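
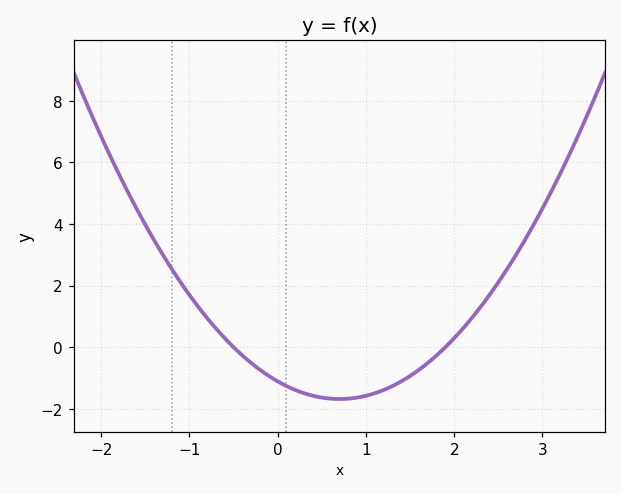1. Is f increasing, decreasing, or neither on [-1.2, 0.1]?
decreasing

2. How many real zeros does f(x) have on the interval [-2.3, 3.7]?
2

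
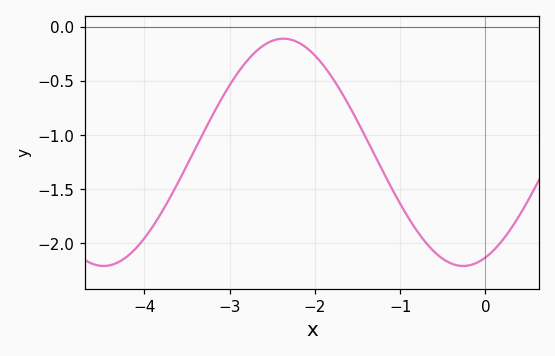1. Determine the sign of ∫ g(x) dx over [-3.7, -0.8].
negative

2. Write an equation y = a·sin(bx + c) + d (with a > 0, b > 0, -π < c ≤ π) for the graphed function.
y = 1.05sin(1.49x - 1.18) - 1.16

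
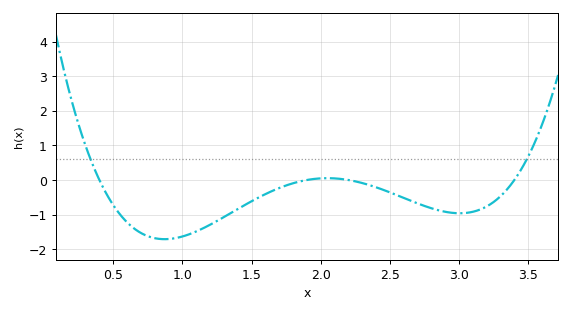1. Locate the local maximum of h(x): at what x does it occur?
2.05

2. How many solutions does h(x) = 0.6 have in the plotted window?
2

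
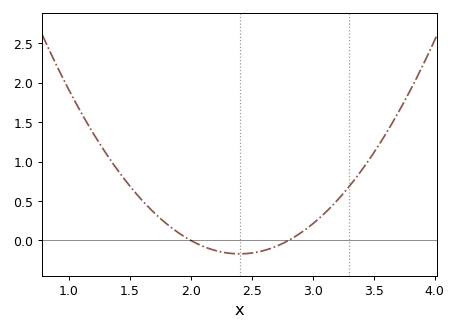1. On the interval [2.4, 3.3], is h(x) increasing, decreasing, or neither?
increasing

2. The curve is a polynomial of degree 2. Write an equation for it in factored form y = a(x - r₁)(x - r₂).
y = 1.06(x - 2)(x - 2.8)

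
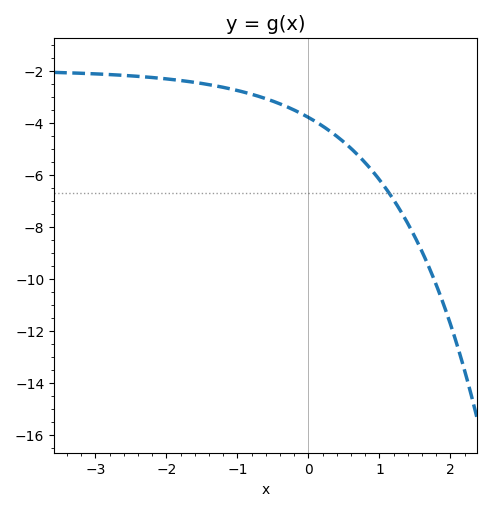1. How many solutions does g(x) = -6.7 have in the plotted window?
1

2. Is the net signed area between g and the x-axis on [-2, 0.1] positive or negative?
negative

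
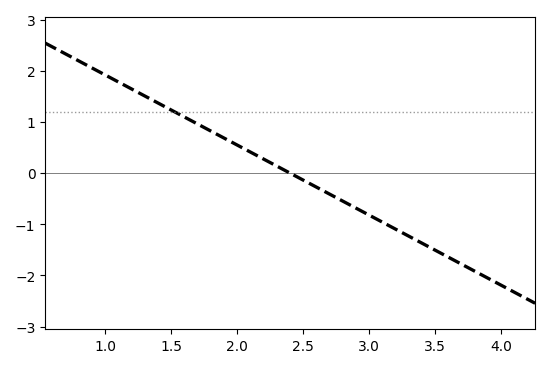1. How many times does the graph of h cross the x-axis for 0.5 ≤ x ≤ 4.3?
1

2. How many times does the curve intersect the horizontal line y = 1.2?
1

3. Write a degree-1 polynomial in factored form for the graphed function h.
y = -1.37(x - 2.4)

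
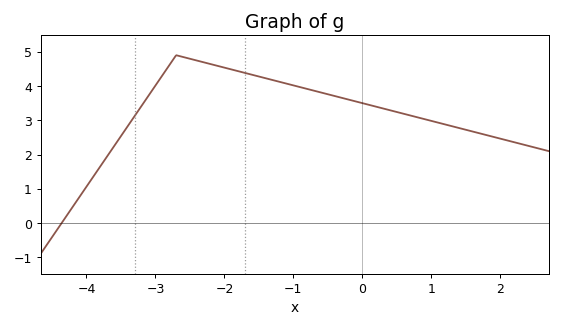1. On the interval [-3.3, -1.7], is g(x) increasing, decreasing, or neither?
neither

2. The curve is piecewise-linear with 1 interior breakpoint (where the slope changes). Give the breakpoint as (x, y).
(-2.7, 4.9)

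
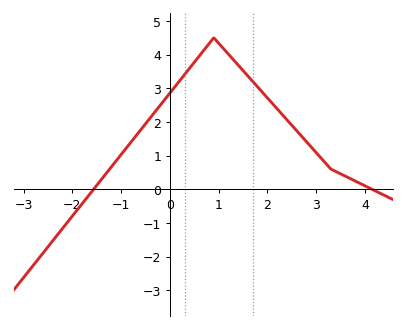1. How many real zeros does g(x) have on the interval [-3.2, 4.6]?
2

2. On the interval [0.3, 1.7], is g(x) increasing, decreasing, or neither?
neither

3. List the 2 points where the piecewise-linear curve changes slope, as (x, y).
(0.9, 4.5); (3.3, 0.6)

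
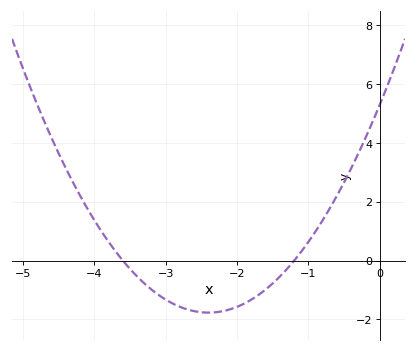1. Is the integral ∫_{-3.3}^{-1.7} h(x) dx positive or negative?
negative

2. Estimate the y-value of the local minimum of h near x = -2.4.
-1.77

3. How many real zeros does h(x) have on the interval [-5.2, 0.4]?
2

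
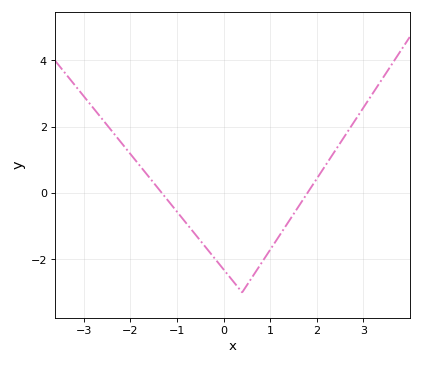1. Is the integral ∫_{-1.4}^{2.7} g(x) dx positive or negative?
negative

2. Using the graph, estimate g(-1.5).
0.4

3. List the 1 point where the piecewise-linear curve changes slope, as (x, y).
(0.4, -3)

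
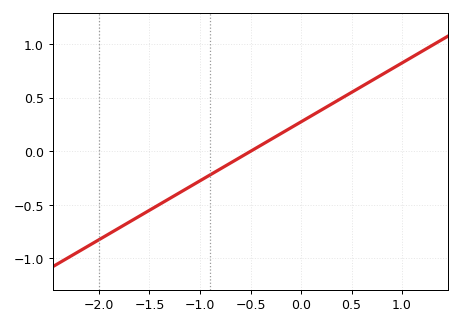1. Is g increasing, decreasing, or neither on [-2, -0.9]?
increasing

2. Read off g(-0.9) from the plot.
-0.2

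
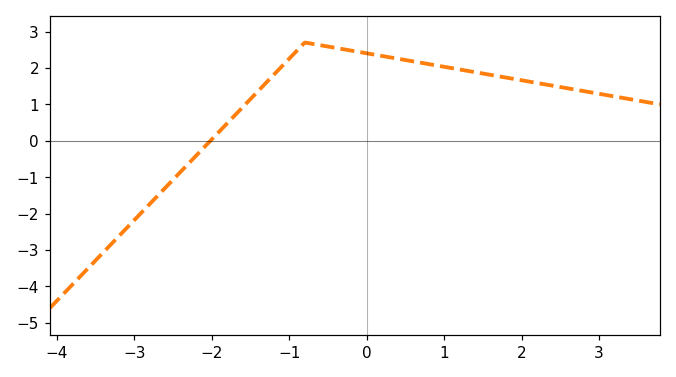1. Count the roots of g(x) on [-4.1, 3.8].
1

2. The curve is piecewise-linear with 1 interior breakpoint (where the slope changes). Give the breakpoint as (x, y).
(-0.8, 2.7)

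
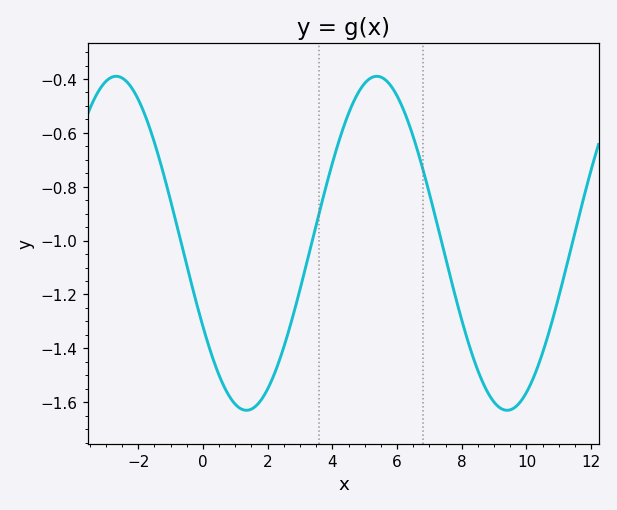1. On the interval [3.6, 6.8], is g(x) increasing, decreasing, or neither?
neither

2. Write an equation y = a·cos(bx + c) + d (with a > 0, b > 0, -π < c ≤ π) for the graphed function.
y = 0.62cos(0.78x + 2.1) - 1.01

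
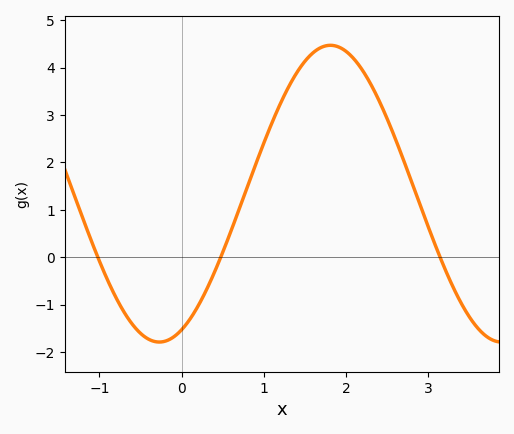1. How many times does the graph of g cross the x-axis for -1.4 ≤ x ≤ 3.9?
3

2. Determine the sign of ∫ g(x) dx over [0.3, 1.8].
positive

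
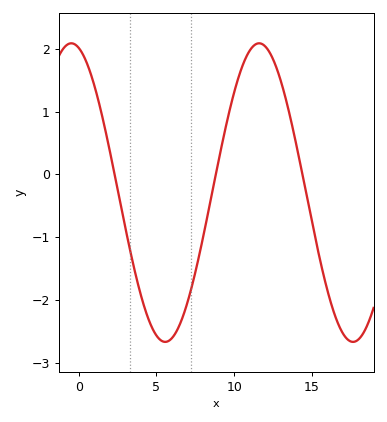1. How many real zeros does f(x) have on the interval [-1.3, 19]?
3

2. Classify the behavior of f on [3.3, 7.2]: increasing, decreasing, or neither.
neither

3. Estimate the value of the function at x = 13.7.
0.8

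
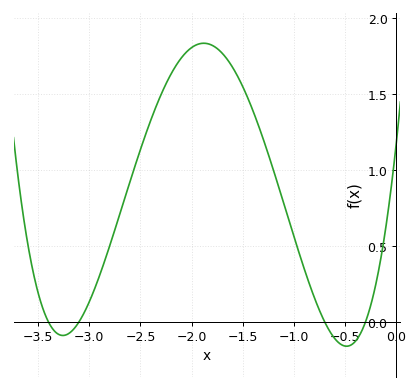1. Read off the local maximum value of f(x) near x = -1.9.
1.85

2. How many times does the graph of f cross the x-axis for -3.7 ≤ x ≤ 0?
4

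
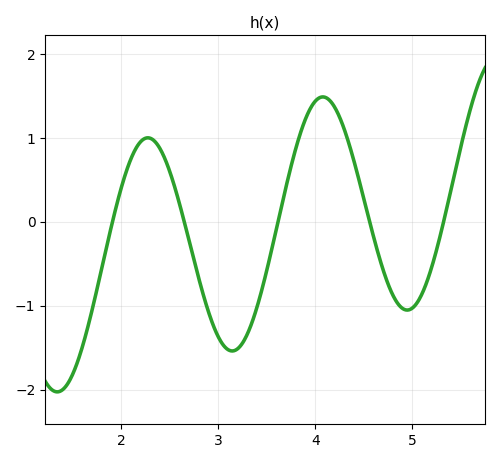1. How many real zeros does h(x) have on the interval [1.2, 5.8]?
5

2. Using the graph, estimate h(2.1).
0.756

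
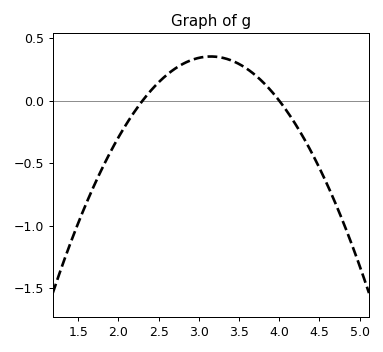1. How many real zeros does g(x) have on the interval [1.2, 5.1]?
2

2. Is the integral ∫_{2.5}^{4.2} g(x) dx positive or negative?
positive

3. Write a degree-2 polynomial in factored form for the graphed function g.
y = -0.49(x - 2.3)(x - 4)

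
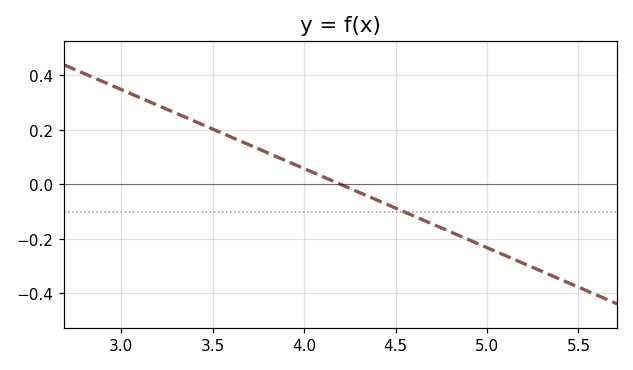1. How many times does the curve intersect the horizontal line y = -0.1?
1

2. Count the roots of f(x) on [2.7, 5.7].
1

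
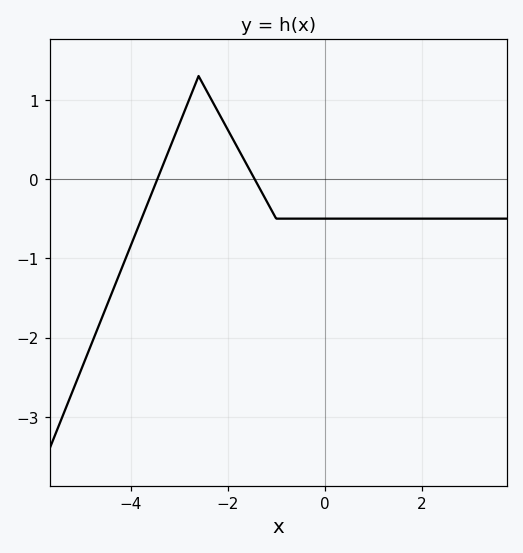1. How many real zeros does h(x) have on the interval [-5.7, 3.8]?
2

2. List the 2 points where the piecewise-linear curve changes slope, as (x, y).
(-2.6, 1.3); (-1, -0.5)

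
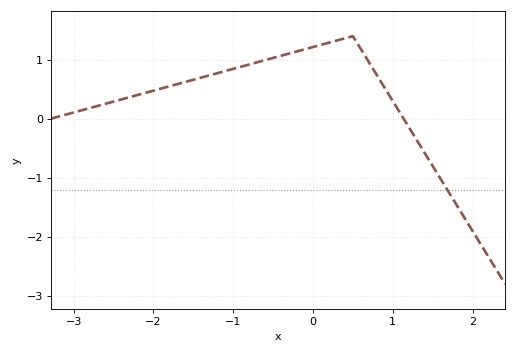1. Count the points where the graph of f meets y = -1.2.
1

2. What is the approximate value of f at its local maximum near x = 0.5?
1.4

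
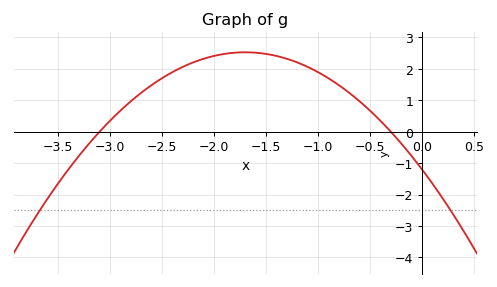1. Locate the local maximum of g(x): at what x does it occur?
-1.7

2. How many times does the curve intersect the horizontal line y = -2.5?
2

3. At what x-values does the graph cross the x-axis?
-3.1, -0.3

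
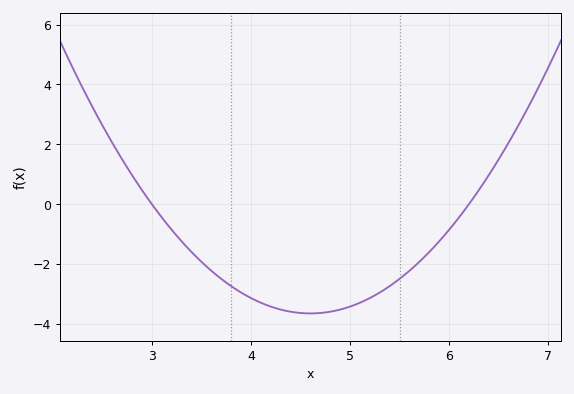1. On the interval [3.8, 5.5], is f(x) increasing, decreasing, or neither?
neither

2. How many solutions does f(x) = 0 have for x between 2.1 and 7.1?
2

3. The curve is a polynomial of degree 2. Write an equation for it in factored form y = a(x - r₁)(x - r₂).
y = 1.43(x - 3)(x - 6.2)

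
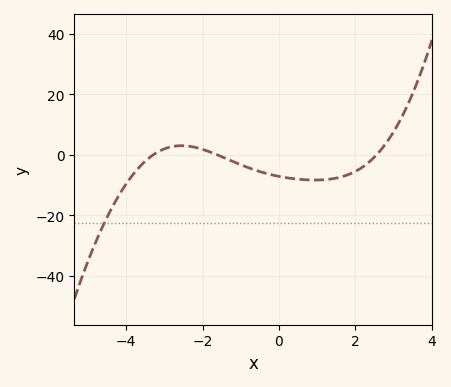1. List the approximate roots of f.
-3.2, -1.6, 2.6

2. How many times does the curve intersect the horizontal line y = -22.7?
1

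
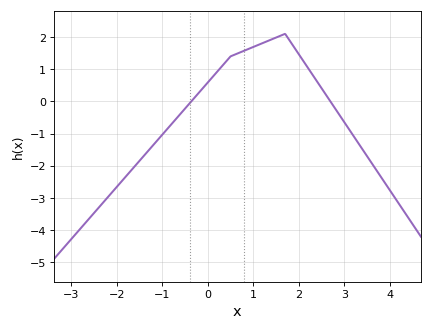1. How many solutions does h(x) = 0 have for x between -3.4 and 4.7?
2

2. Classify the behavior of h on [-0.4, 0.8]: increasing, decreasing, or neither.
increasing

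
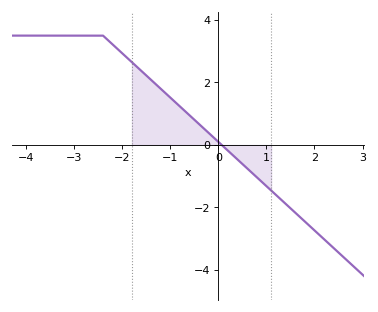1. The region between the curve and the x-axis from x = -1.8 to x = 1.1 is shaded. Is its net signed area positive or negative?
positive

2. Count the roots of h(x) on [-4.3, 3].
1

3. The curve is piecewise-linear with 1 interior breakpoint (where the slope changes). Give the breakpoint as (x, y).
(-2.4, 3.5)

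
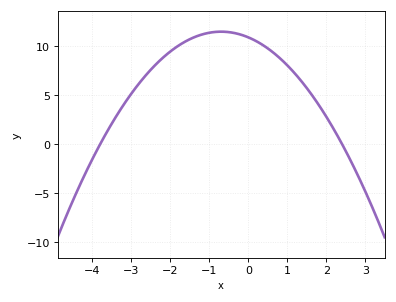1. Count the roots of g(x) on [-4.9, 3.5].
2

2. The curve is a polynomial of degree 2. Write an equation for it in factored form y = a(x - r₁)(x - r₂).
y = -1.19(x + 3.8)(x - 2.4)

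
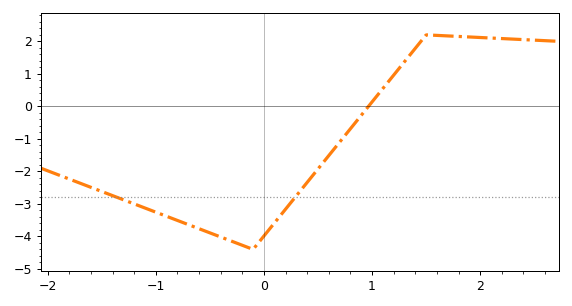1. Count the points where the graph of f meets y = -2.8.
2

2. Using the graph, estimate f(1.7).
2.17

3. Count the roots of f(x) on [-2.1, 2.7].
1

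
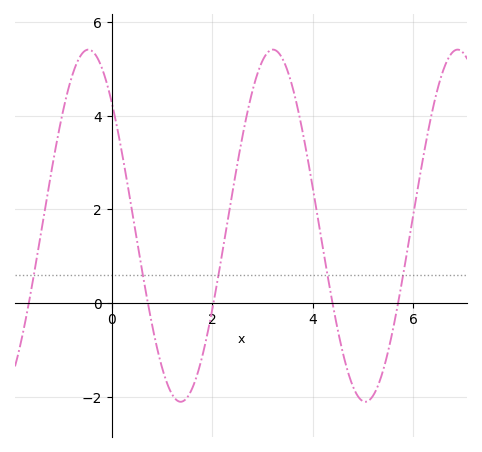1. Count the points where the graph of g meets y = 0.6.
5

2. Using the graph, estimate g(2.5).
2.99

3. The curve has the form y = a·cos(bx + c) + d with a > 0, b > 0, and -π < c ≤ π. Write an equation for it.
y = 3.76cos(1.71x + 0.802) + 1.65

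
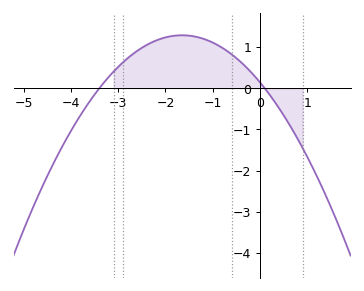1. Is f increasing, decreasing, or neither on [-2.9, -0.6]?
neither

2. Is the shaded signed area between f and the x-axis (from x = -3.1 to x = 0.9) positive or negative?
positive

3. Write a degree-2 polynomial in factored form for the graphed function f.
y = -0.42(x + 3.4)(x - 0.1)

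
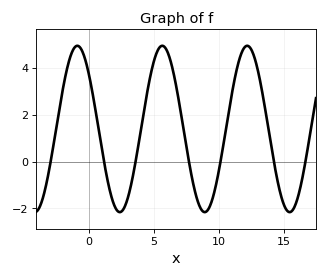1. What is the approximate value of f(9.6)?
-1.4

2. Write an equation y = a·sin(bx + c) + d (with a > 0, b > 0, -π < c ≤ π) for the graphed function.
y = 3.55sin(0.96x + 2.4) + 1.39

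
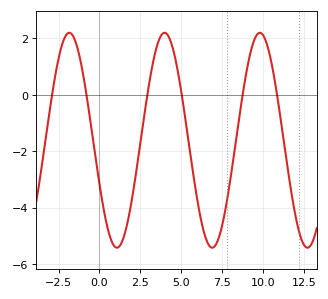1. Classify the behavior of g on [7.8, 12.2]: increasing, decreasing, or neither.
neither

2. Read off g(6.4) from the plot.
-5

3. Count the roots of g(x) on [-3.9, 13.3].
6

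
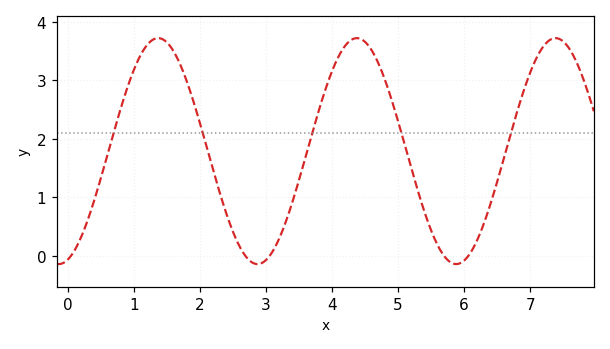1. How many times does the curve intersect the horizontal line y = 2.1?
5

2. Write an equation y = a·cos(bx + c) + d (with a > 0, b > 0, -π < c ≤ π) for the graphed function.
y = 1.93cos(2.1x - 2.9) + 1.79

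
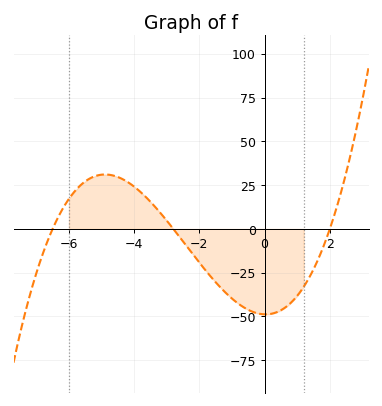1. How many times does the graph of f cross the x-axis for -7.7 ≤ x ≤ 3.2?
3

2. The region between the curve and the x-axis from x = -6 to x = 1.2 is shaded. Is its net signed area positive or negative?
negative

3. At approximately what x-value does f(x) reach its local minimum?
0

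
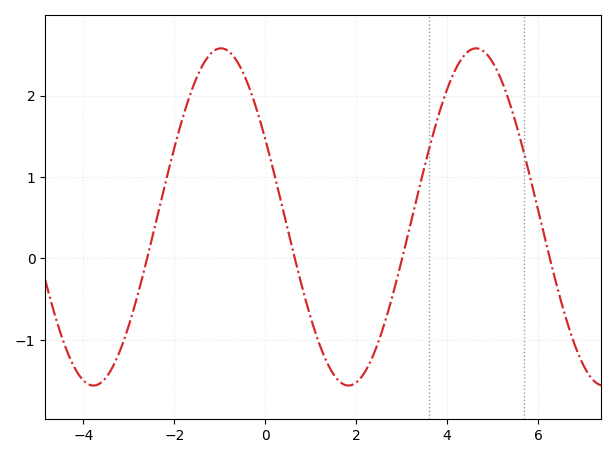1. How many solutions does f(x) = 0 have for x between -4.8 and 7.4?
4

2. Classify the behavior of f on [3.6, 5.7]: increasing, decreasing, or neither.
neither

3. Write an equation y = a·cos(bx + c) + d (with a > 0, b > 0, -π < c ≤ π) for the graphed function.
y = 2.07cos(1.12x + 1.09) + 0.51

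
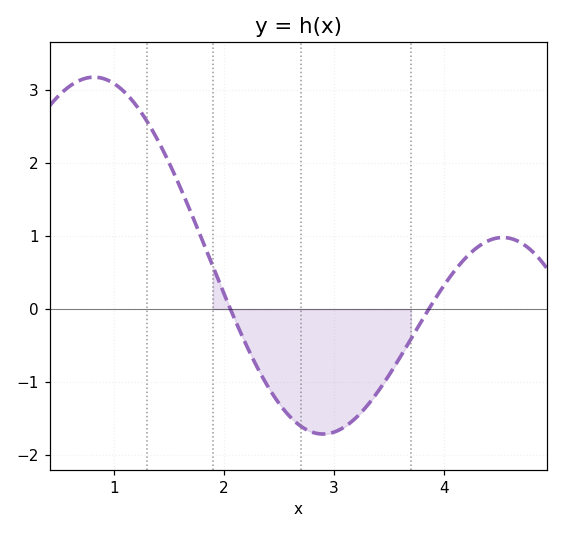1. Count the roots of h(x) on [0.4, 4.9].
2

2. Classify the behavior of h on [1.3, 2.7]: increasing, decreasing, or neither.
decreasing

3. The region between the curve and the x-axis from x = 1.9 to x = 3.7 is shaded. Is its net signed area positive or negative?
negative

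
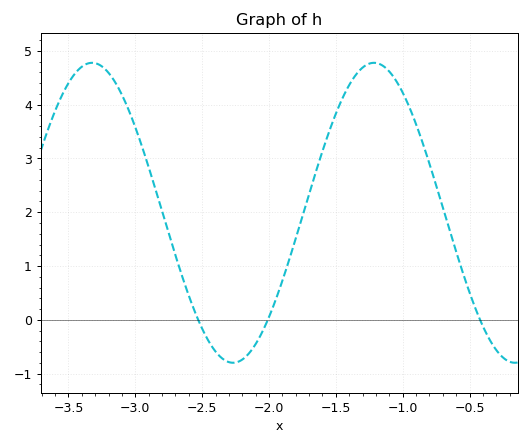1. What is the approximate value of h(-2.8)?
2.02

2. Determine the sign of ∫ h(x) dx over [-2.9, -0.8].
positive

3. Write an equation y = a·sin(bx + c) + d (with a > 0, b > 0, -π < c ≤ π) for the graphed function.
y = 2.79sin(2.98x - 1.09) + 1.99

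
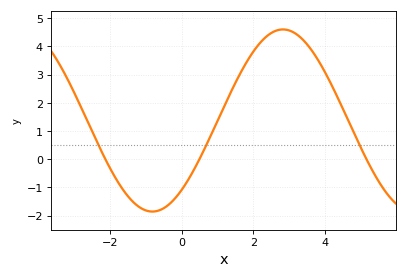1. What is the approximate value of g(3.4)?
4.22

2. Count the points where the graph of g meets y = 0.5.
3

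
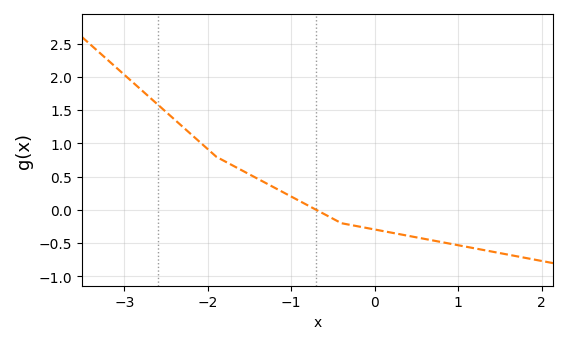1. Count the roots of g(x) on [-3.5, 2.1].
1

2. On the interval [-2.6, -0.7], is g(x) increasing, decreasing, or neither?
decreasing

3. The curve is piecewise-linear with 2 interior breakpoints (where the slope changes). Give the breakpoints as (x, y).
(-1.9, 0.8); (-0.4, -0.2)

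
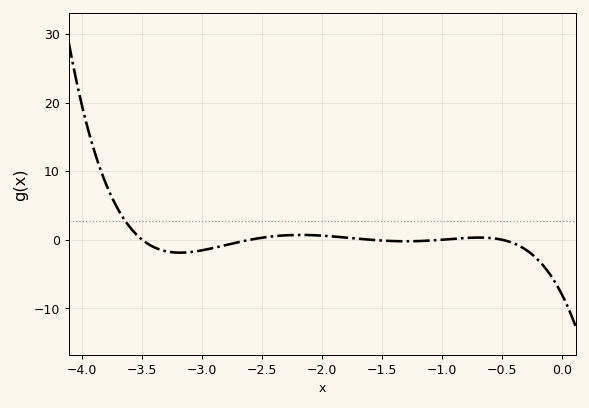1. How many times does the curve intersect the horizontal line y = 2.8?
1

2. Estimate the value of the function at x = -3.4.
-1.1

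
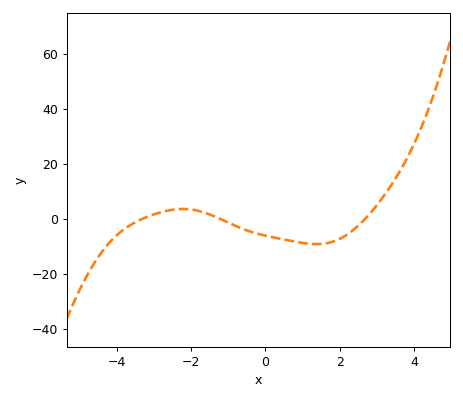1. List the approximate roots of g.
-3.4, -1.2, 2.6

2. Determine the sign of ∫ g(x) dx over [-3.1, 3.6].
negative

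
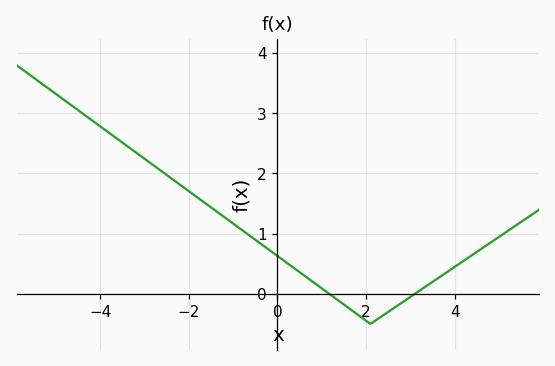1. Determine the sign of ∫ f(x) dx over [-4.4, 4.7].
positive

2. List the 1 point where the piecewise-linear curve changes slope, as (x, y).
(2.1, -0.5)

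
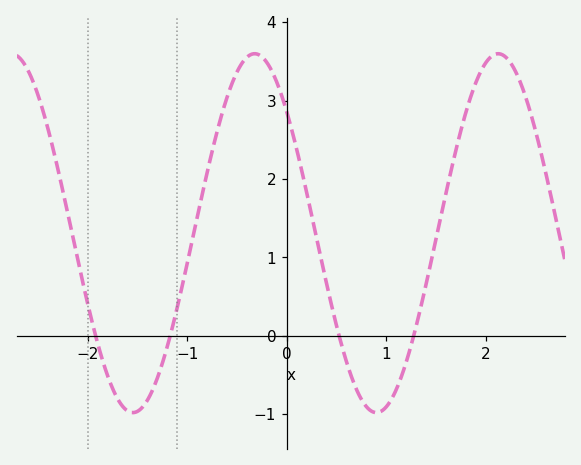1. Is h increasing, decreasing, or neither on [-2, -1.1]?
neither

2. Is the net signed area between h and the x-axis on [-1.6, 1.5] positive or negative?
positive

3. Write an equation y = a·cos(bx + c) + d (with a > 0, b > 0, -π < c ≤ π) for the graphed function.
y = 2.29cos(2.57x + 0.832) + 1.31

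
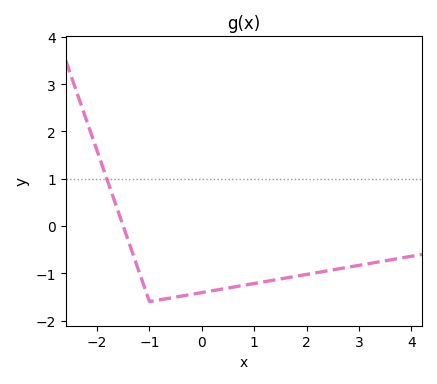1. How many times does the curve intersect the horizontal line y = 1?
1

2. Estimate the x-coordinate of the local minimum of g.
-1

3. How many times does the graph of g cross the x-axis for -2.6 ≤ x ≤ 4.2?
1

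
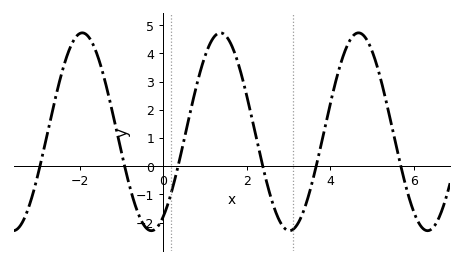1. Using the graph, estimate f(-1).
0.5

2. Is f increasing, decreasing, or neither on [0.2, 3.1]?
neither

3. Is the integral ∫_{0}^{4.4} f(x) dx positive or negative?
positive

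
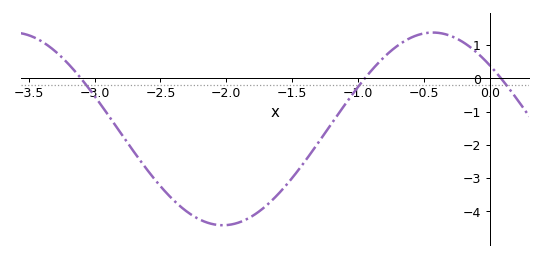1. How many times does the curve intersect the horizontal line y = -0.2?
3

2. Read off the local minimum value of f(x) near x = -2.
-4.42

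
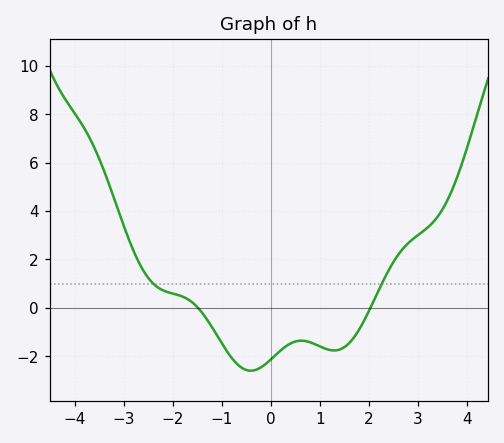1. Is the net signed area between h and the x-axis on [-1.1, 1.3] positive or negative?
negative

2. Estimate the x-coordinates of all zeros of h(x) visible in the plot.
-1.4, 2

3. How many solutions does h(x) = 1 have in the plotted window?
2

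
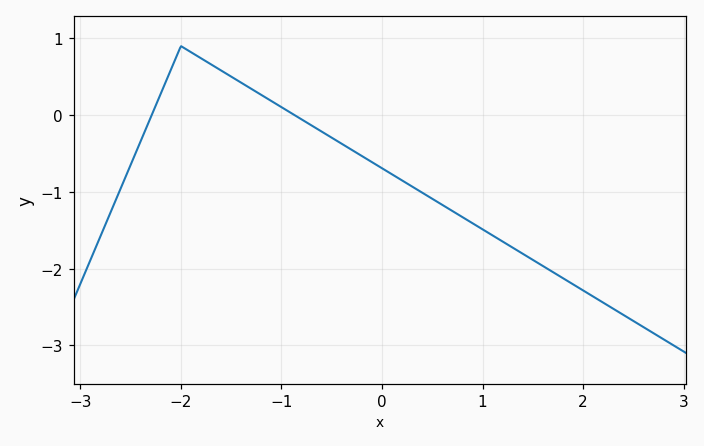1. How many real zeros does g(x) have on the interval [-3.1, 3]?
2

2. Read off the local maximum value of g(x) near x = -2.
0.899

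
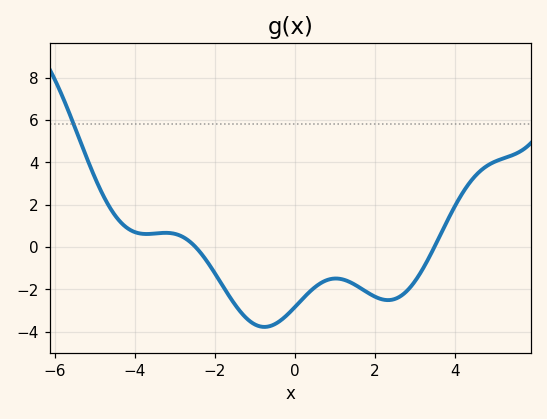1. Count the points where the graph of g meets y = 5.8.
1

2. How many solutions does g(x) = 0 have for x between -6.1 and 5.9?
2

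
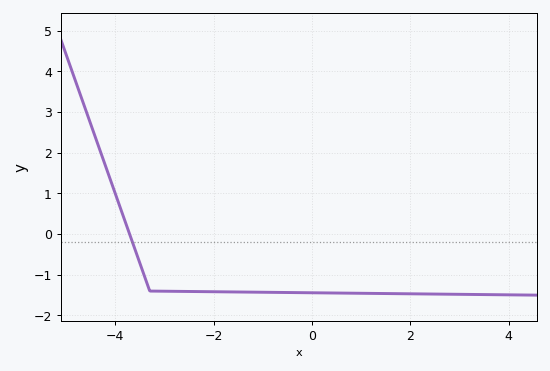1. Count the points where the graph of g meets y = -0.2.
1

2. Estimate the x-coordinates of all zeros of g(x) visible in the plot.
-3.8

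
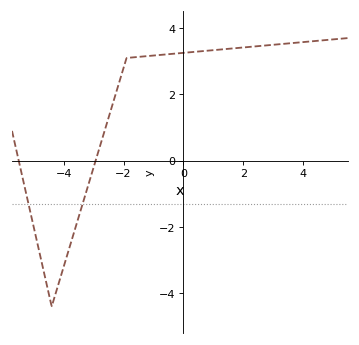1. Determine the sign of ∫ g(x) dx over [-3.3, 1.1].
positive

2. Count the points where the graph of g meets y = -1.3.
2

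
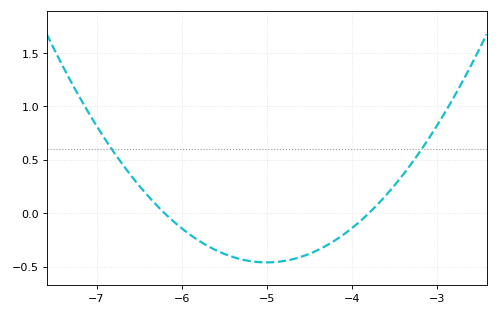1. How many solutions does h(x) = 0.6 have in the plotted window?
2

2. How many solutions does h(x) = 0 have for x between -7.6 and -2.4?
2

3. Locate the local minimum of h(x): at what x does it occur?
-5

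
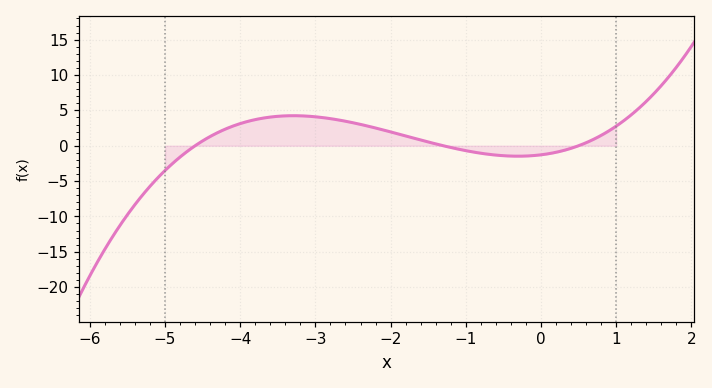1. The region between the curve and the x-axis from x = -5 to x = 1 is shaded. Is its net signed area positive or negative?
positive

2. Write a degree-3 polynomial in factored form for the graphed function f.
y = 0.43(x + 4.6)(x + 1.3)(x - 0.5)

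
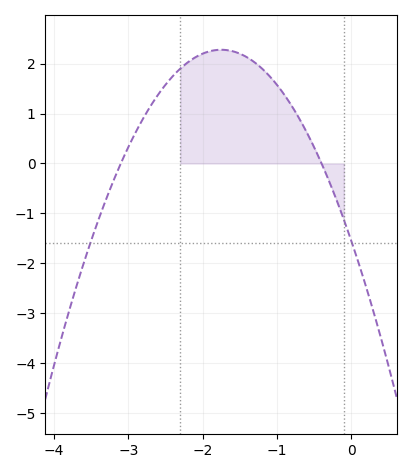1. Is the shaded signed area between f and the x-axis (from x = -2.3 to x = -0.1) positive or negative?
positive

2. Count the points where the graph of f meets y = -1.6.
2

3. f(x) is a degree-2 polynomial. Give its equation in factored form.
y = -1.25(x + 3.1)(x + 0.4)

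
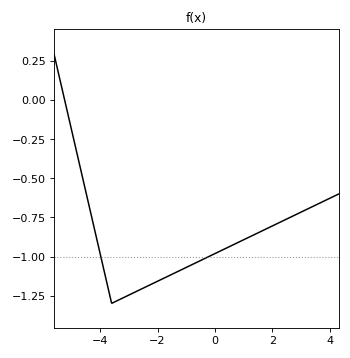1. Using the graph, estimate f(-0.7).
-1.04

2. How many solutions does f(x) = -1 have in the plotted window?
2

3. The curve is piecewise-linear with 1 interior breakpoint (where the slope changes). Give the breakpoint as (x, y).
(-3.6, -1.3)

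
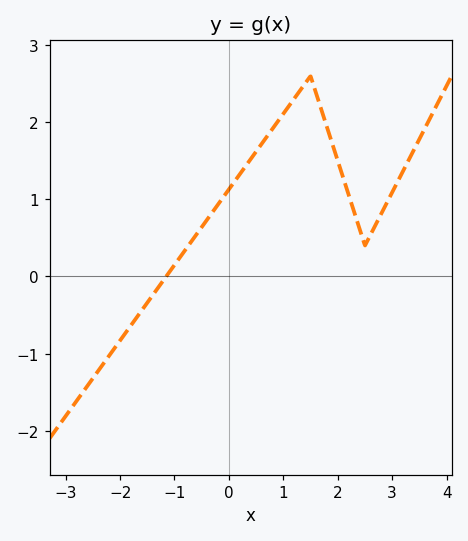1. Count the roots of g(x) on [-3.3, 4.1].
1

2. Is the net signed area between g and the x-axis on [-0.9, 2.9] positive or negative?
positive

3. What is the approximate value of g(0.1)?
1.2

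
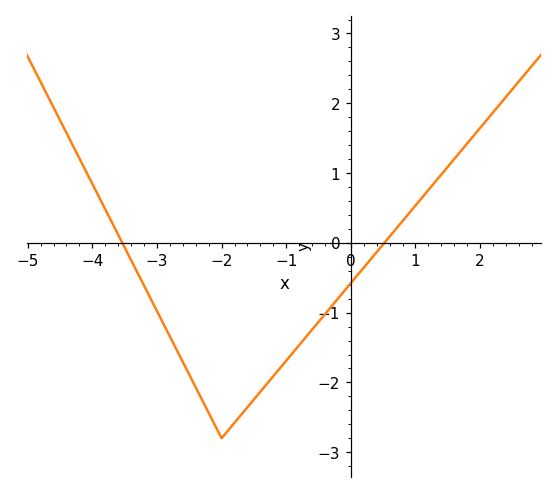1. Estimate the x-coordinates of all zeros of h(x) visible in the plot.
-3.6, 0.6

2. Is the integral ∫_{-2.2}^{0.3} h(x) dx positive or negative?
negative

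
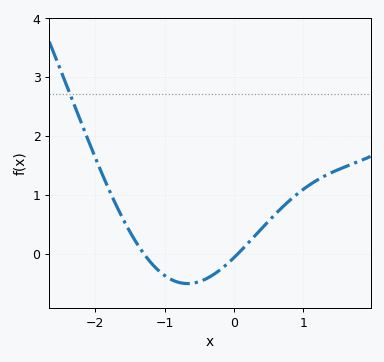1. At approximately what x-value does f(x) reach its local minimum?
-0.668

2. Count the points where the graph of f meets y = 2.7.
1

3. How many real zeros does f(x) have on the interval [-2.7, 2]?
2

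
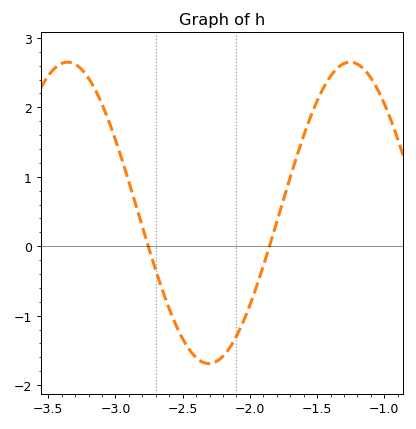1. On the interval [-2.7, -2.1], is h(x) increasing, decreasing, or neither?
neither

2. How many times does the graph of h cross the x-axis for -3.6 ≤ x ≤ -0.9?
2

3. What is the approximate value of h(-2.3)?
-1.69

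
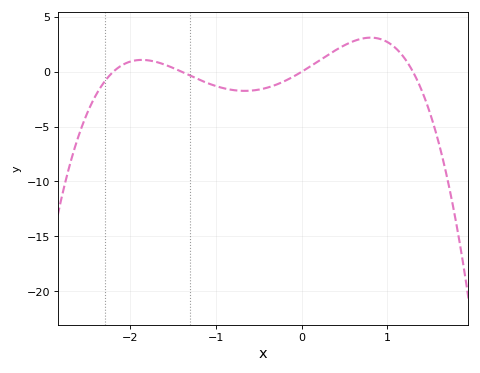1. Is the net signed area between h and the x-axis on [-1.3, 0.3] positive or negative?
negative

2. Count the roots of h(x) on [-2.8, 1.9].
4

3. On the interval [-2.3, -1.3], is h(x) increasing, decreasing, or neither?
neither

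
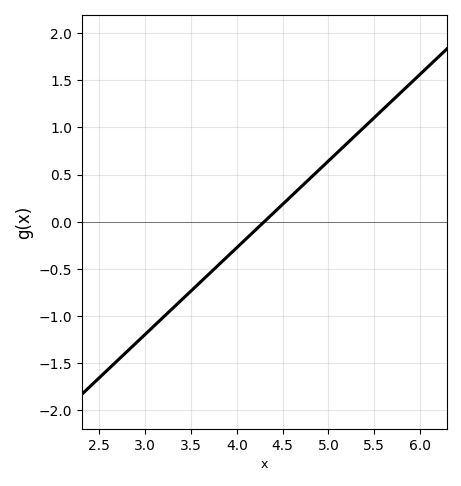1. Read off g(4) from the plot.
-0.276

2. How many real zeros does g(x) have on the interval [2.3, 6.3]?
1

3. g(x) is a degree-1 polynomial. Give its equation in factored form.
y = 0.92(x - 4.3)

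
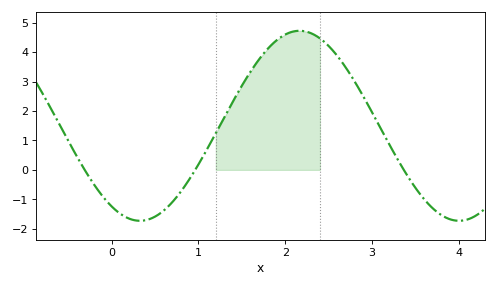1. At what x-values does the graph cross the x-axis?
-0.309, 0.963, 3.37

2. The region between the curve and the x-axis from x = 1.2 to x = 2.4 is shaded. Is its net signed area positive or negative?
positive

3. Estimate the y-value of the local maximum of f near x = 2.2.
4.73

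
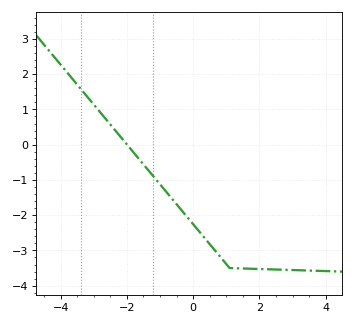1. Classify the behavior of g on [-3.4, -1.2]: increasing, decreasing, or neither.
decreasing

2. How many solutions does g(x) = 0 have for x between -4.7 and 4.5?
1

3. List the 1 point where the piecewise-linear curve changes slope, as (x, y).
(1.1, -3.5)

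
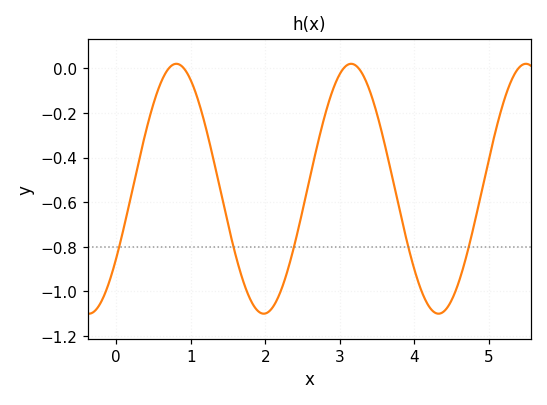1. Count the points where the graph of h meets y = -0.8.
5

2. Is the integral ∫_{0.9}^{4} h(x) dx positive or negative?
negative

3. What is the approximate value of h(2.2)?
-1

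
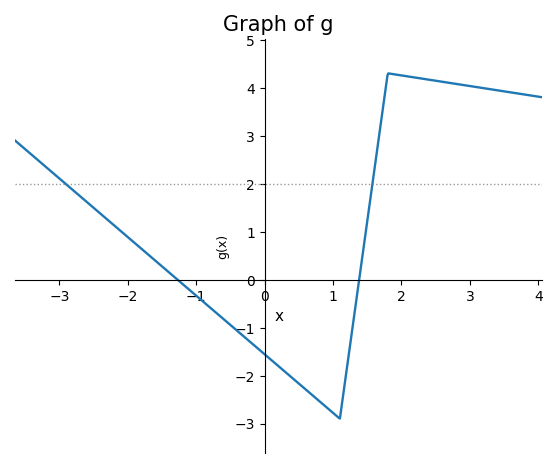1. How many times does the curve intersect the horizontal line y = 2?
2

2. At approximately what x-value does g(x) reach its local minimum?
1.1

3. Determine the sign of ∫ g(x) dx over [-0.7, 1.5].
negative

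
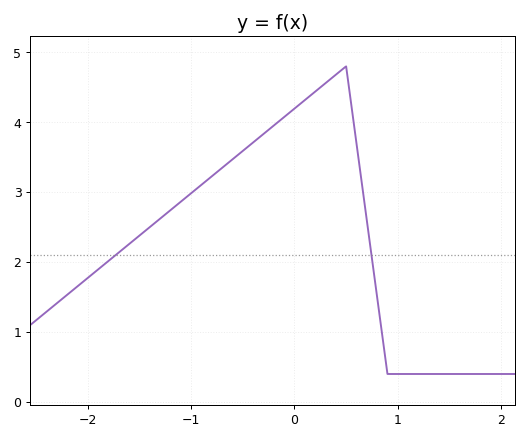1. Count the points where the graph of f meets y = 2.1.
2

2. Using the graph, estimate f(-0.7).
3.3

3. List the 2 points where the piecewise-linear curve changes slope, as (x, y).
(0.5, 4.8); (0.9, 0.4)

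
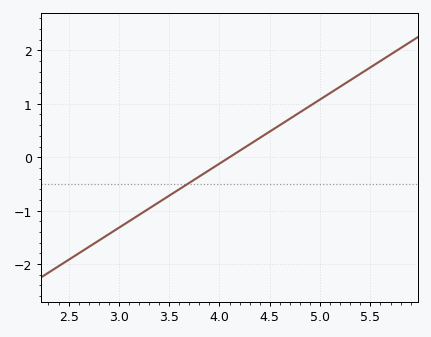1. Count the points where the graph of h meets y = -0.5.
1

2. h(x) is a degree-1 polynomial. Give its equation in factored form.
y = 1.2(x - 4.1)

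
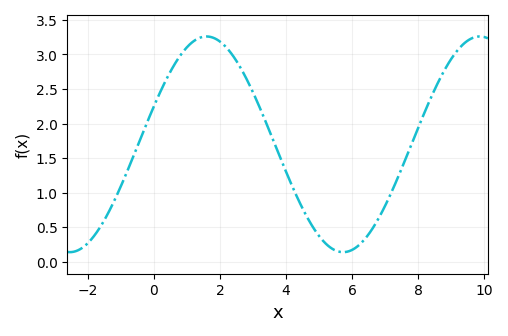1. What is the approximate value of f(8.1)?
2.05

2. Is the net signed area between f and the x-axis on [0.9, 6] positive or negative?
positive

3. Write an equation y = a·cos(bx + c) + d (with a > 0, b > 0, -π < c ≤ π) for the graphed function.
y = 1.56cos(0.76x - 1.2) + 1.7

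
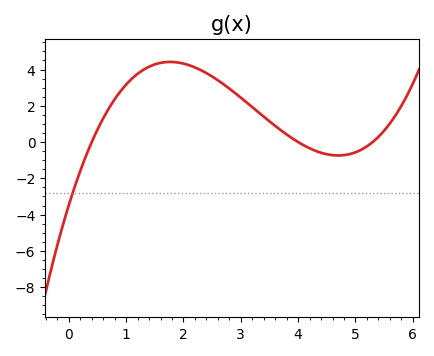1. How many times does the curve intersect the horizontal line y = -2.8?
1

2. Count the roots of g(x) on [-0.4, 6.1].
3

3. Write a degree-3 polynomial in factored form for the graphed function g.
y = 0.41(x - 0.4)(x - 4)(x - 5.3)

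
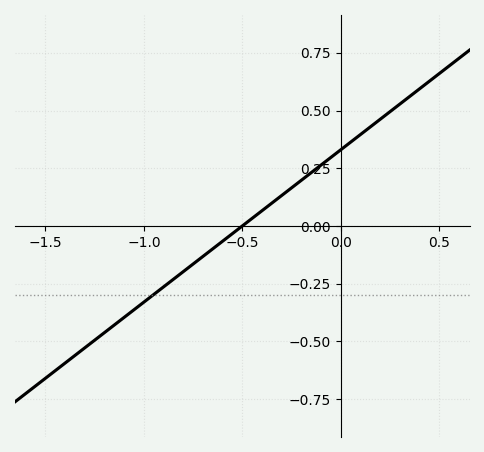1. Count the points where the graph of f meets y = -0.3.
1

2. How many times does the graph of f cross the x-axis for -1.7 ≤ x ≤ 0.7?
1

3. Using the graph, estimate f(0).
0.32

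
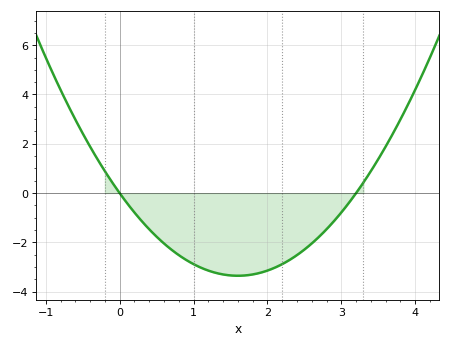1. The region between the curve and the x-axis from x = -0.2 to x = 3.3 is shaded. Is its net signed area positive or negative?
negative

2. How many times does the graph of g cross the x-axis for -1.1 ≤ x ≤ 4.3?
2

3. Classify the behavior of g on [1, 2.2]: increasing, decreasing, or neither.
neither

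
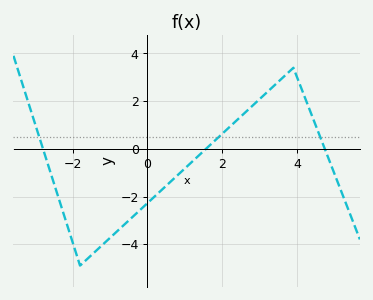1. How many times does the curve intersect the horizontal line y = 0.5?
3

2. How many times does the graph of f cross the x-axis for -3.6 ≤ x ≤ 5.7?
3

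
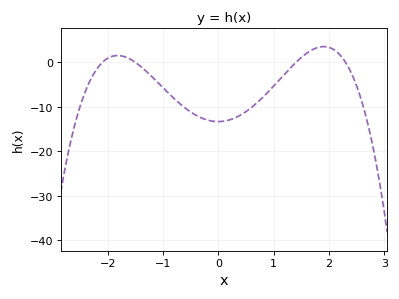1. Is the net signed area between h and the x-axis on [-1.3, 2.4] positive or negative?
negative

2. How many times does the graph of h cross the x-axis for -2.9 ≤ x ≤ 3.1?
4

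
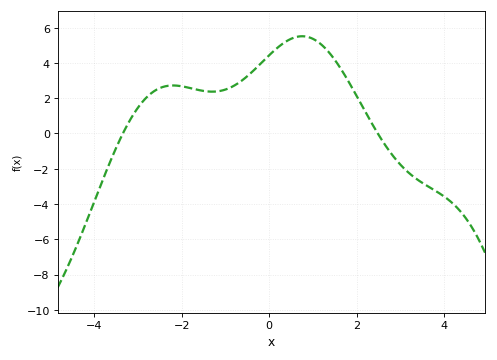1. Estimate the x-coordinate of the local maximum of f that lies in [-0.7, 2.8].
0.8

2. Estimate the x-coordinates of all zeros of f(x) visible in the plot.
-3.4, 2.4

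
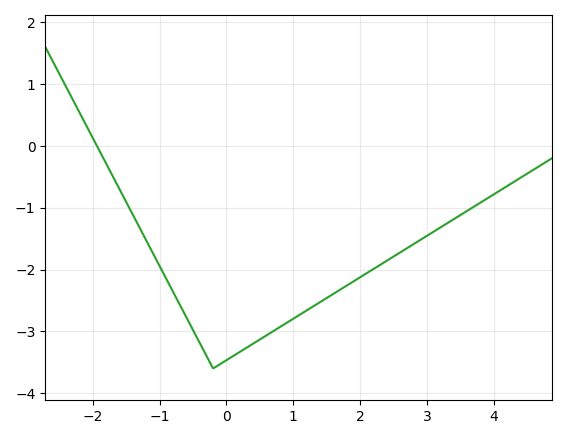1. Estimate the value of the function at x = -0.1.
-3.53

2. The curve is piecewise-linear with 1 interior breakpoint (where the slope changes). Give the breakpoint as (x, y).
(-0.2, -3.6)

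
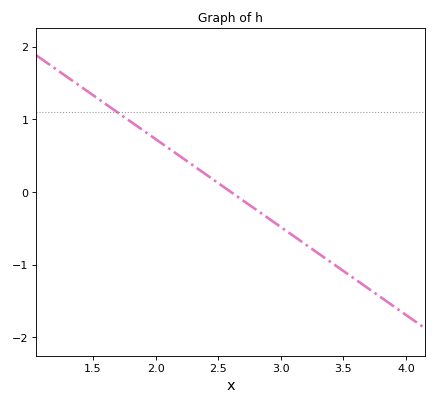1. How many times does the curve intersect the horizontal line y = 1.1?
1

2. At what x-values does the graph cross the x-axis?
2.6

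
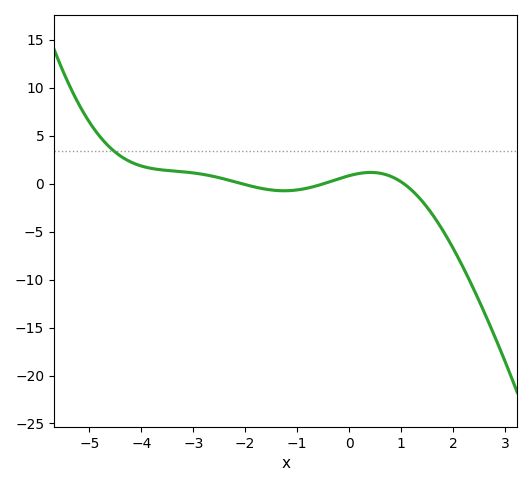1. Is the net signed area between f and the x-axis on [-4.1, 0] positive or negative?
positive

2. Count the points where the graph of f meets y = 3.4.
1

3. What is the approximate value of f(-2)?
-0.099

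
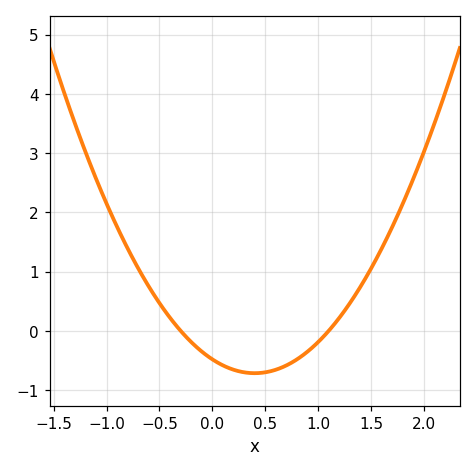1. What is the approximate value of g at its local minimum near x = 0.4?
-0.7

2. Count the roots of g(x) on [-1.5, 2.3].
2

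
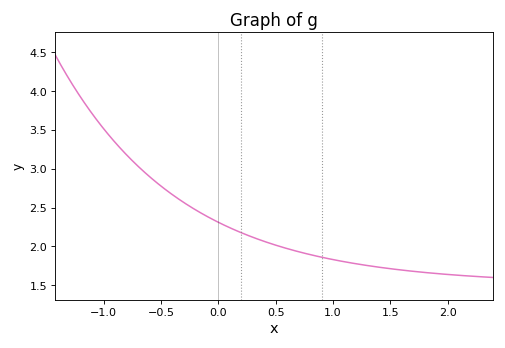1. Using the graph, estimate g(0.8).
1.9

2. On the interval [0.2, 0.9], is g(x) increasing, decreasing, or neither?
decreasing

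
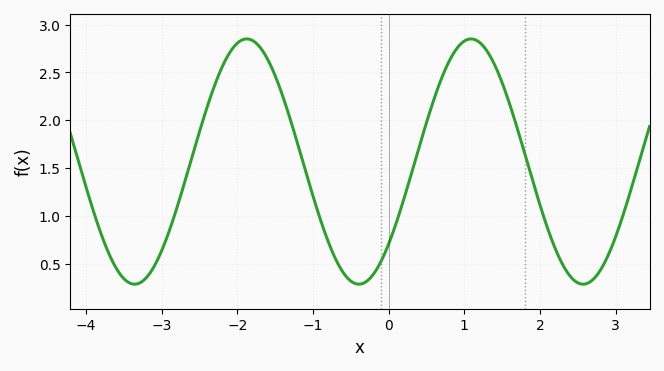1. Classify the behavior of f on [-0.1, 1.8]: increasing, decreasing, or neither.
neither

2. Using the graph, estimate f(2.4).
0.374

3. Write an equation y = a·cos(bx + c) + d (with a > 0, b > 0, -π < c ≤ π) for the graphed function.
y = 1.28cos(2.12x - 2.31) + 1.57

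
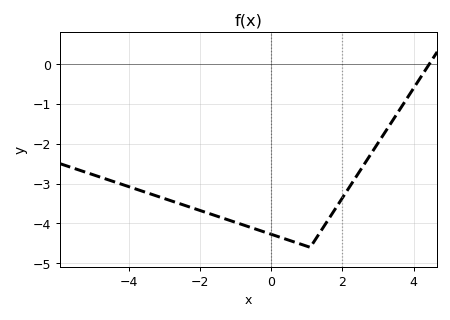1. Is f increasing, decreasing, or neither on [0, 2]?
neither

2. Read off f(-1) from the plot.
-3.97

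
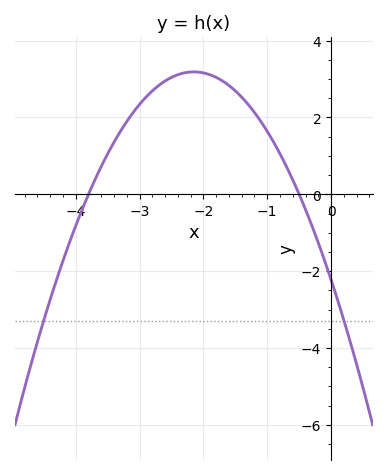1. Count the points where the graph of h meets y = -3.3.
2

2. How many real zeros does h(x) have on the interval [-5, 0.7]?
2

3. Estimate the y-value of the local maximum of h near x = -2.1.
3.19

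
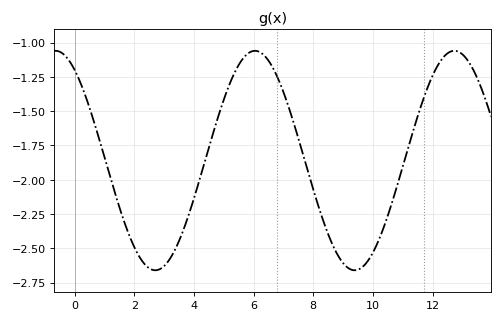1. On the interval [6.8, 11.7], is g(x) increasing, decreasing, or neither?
neither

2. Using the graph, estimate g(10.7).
-2.12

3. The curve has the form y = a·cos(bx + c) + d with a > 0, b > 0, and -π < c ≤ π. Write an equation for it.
y = 0.8cos(0.94x + 0.6) - 1.86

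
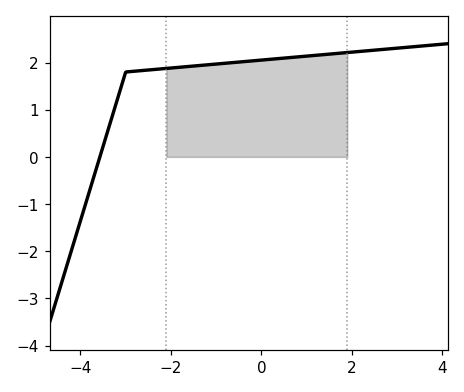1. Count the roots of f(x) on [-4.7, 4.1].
1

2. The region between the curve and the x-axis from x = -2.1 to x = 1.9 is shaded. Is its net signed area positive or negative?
positive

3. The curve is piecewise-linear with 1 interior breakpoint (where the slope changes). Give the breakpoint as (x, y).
(-3, 1.8)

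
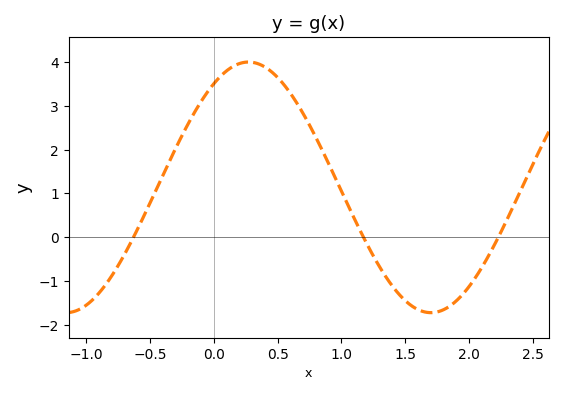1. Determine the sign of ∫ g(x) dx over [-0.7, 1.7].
positive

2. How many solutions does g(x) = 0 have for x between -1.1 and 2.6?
3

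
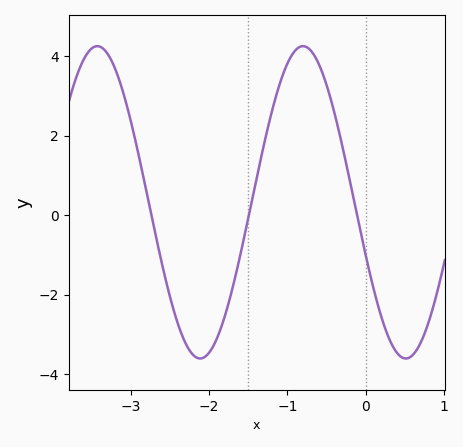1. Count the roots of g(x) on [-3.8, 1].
3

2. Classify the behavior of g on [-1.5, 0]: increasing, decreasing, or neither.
neither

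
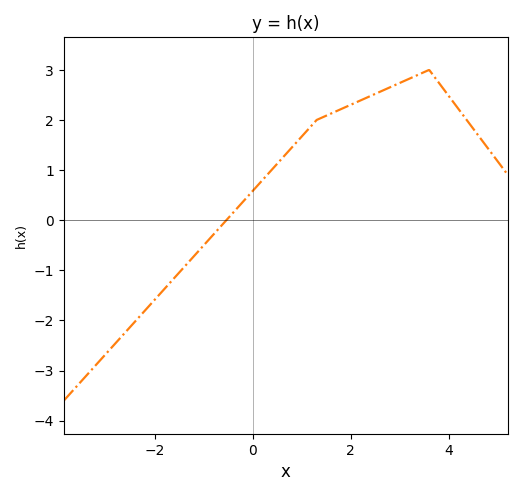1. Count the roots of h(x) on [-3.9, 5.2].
1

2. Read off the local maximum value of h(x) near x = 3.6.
3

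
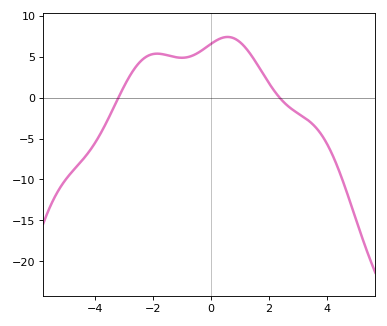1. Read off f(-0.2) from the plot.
6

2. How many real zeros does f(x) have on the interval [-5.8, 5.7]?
2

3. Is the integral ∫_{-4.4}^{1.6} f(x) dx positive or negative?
positive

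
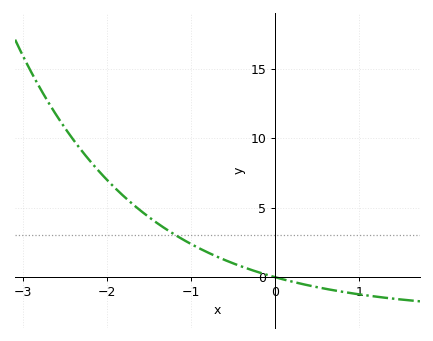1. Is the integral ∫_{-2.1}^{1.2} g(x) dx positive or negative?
positive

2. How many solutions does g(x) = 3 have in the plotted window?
1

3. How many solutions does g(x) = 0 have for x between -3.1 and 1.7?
1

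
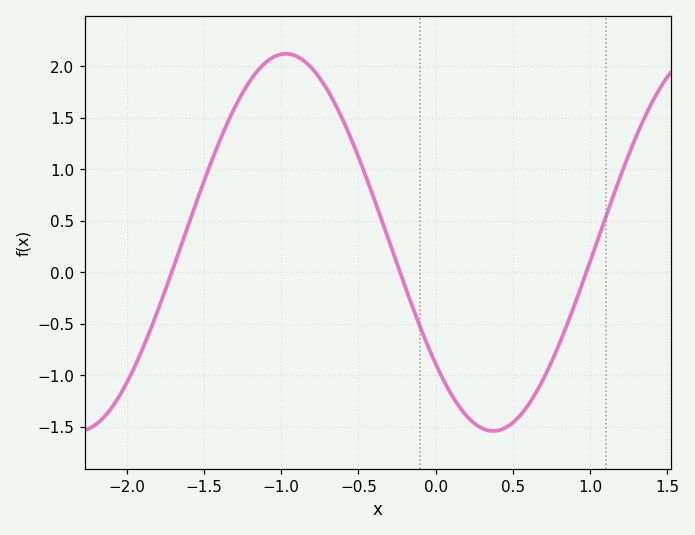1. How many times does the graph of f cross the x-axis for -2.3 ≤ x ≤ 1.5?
3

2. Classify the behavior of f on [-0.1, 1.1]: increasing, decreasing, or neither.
neither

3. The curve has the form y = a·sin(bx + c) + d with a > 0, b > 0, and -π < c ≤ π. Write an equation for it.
y = 1.83sin(2.3x - 2.4) + 0.29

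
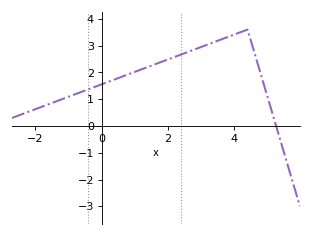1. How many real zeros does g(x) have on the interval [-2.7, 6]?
1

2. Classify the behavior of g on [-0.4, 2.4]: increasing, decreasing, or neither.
increasing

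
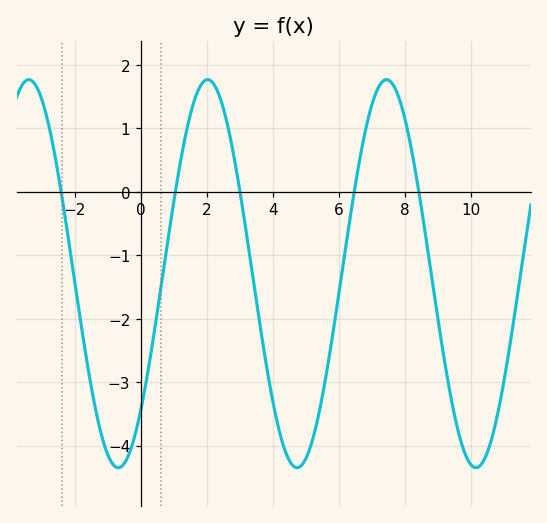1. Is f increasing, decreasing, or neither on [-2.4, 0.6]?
neither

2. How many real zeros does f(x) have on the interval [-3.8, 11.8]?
5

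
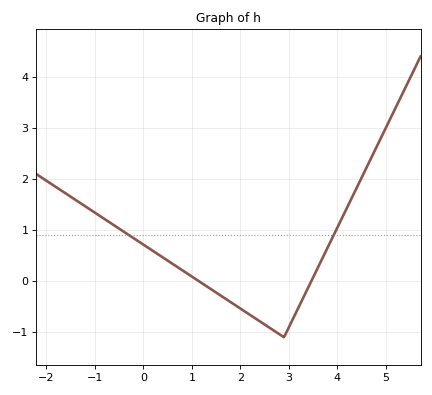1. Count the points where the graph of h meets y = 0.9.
2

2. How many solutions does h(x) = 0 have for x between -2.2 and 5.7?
2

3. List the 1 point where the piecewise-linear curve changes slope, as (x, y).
(2.9, -1.1)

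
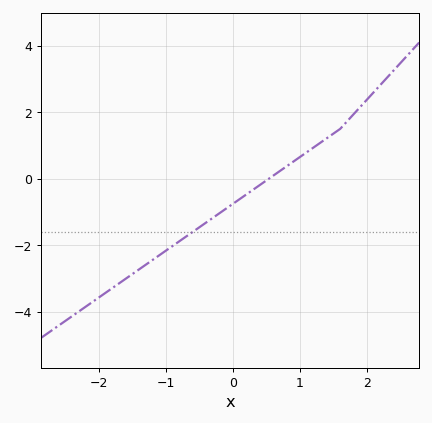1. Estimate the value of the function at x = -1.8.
-3.29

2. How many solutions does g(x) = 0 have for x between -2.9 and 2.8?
1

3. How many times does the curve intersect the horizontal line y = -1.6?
1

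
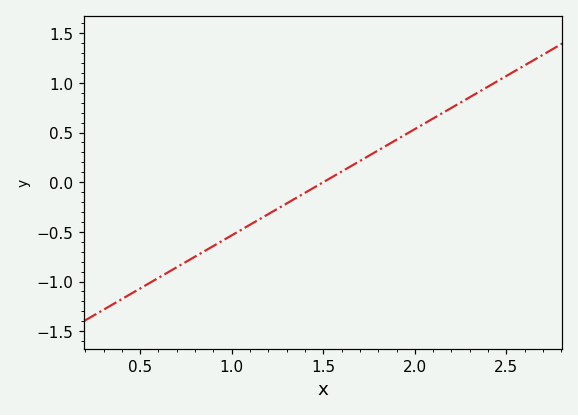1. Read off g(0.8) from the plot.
-0.75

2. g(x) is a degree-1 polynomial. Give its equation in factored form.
y = 1.07(x - 1.5)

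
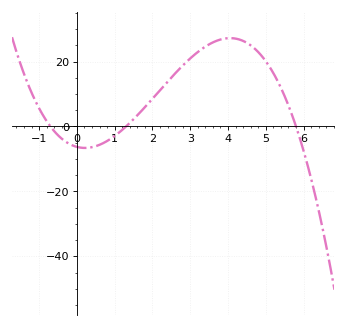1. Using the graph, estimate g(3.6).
25.9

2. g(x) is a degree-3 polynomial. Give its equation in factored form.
y = -1.19(x + 0.7)(x - 1.3)(x - 5.8)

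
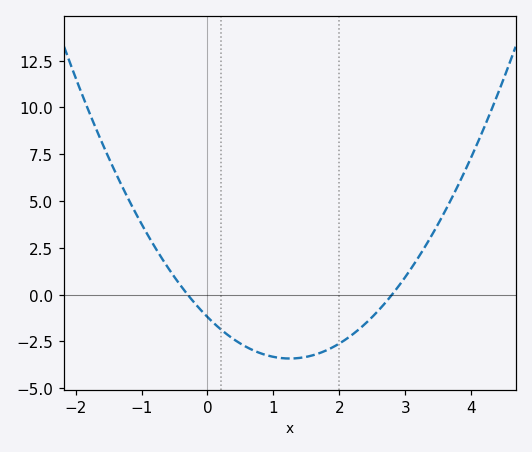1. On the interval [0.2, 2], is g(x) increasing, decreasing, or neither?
neither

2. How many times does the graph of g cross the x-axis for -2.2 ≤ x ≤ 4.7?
2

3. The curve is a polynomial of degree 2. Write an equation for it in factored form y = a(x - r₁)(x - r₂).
y = 1.42(x + 0.3)(x - 2.8)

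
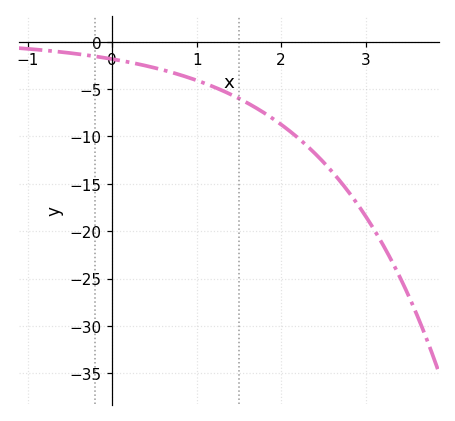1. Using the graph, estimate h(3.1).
-19.8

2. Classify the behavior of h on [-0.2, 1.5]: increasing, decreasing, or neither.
decreasing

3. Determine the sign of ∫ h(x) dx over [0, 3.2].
negative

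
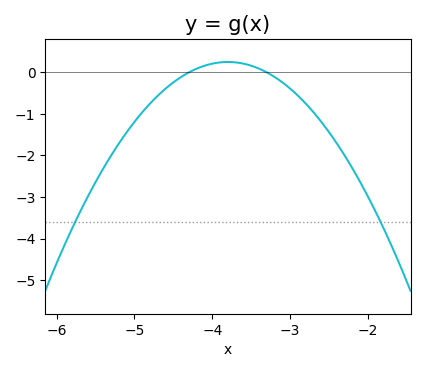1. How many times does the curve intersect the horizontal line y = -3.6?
2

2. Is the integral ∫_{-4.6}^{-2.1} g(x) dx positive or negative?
negative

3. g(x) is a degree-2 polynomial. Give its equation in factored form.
y = -1(x + 4.3)(x + 3.3)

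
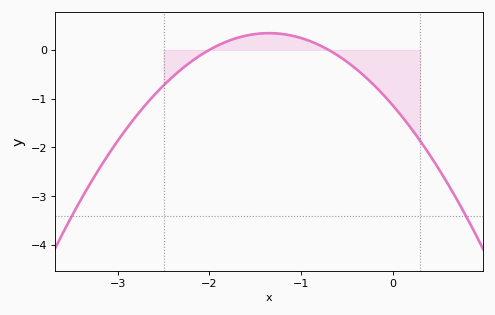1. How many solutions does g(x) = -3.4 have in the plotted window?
2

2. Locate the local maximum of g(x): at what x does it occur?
-1.35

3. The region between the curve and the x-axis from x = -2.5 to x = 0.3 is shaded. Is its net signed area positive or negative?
negative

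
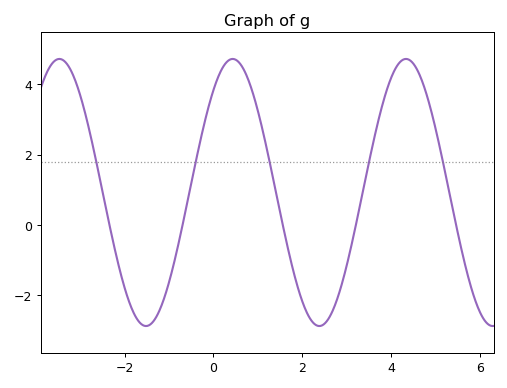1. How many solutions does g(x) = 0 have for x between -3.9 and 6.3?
5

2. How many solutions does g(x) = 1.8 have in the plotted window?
5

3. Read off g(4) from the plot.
4.2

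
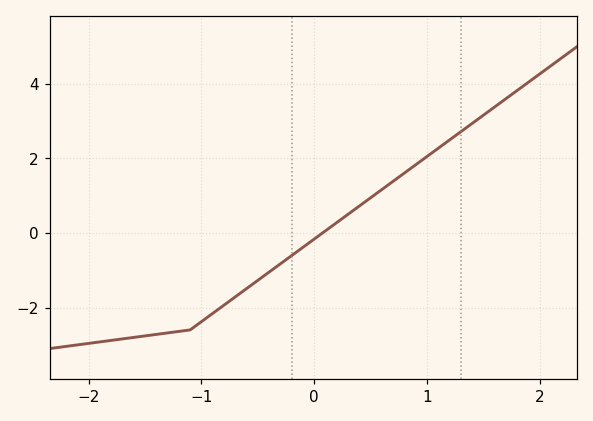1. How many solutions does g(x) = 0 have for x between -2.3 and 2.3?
1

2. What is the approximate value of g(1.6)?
3.38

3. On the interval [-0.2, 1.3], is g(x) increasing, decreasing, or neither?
increasing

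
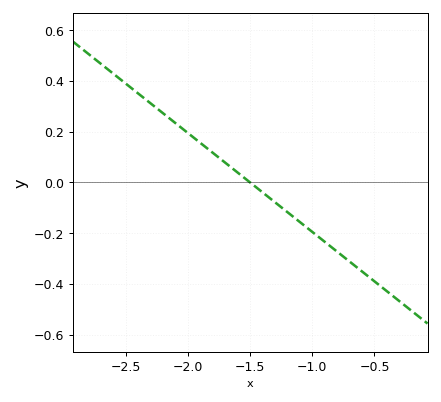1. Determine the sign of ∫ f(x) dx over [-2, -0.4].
negative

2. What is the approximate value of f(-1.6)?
0.039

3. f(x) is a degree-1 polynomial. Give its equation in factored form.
y = -0.39(x + 1.5)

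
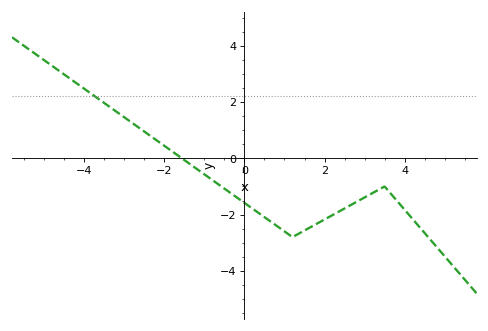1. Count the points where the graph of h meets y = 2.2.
1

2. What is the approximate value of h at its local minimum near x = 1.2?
-2.8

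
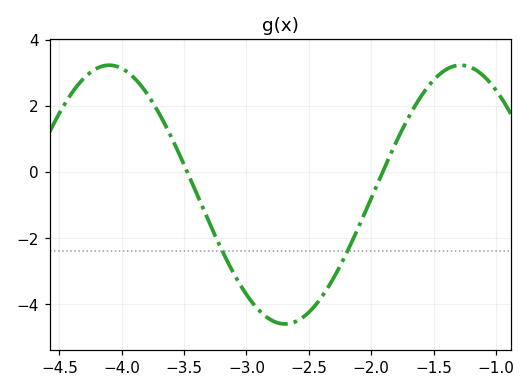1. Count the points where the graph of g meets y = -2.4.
2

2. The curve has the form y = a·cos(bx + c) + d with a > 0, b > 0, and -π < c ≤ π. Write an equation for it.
y = 3.91cos(2.2x + 2.9) - 0.68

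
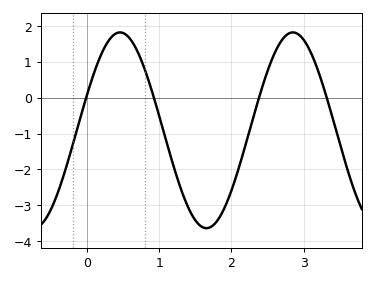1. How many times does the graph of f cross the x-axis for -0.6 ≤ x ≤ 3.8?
4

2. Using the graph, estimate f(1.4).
-3.1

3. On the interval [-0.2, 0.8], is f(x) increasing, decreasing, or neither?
neither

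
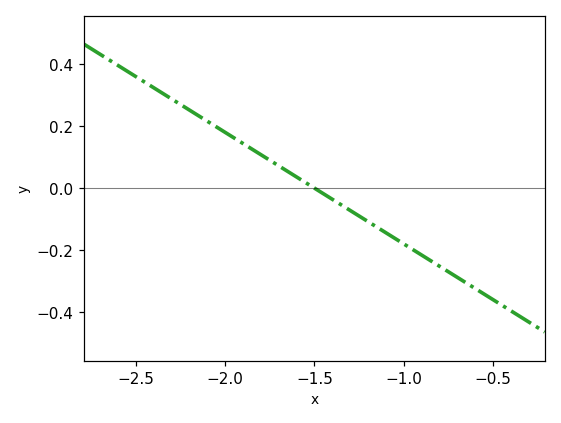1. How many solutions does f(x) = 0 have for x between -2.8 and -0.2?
1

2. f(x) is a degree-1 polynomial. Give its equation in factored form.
y = -0.36(x + 1.5)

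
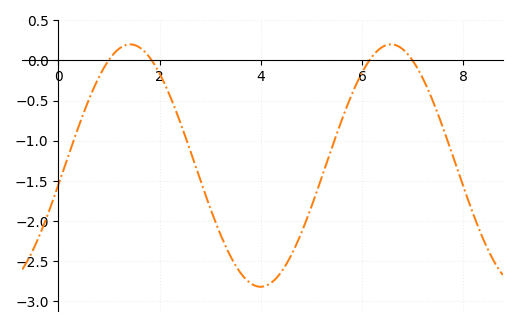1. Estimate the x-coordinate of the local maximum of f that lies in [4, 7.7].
6.57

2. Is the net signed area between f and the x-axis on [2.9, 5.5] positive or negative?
negative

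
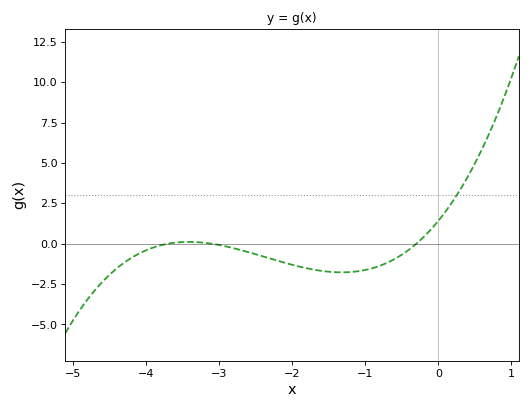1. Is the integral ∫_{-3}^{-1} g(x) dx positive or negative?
negative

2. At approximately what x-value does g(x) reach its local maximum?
-3.41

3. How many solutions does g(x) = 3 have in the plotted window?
1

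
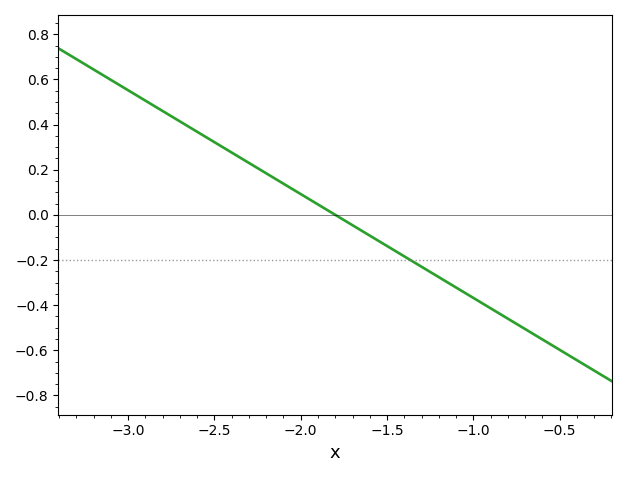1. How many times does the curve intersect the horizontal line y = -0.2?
1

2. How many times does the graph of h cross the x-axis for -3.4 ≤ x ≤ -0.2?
1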